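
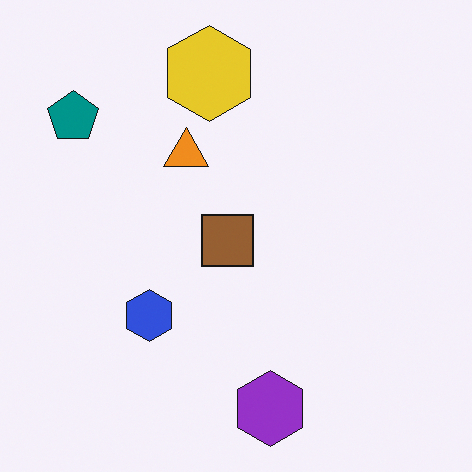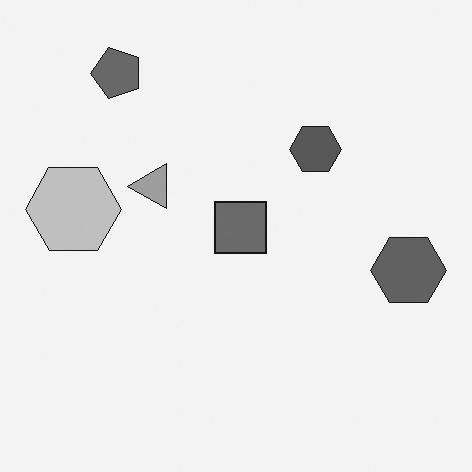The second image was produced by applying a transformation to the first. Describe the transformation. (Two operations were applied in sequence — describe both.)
The second image is the first transposed (reflected across the top-left ↔ bottom-right diagonal), then converted to grayscale.

Shapes have swapped their row and column positions — what was in the top-right is now in the bottom-left — a diagonal reflection. All color is removed — every shape is now a shade of grey.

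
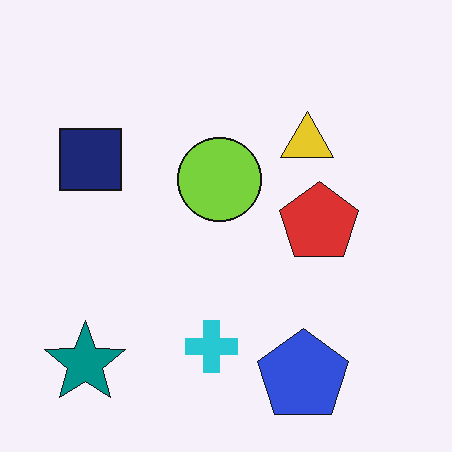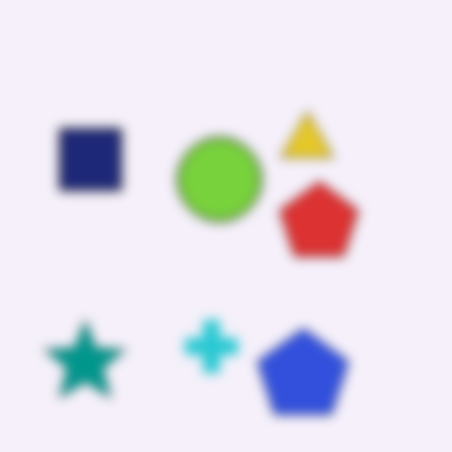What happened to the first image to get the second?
This is the original image heavily blurred.

Shape edges and outlines are uniformly softened across the whole image.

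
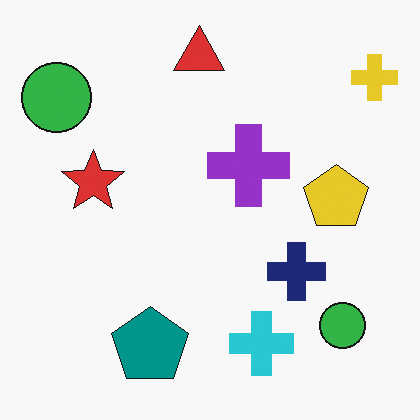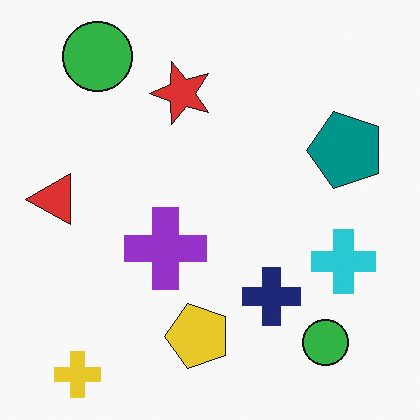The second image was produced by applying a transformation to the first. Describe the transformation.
The second image is the first transposed (reflected across the top-left ↔ bottom-right diagonal).

Shapes have swapped their row and column positions — what was in the top-right is now in the bottom-left — a diagonal reflection.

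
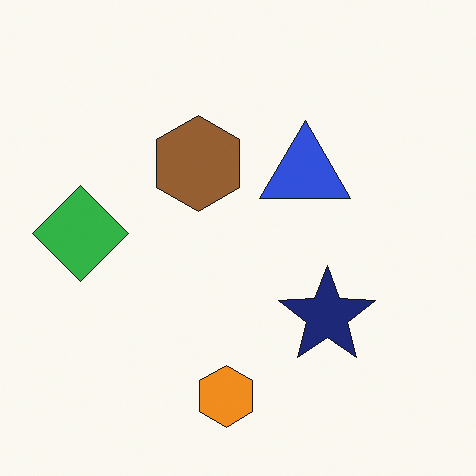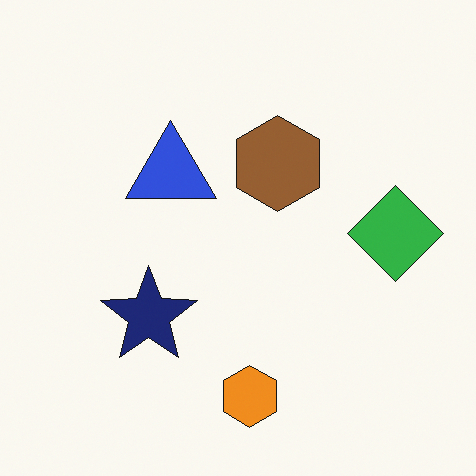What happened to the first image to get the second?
Flipped horizontally (left ↔ right).

The green diamond is in the left of the first image and the right of the second — shapes on opposite sides of the vertical midline have swapped in a mirror flip.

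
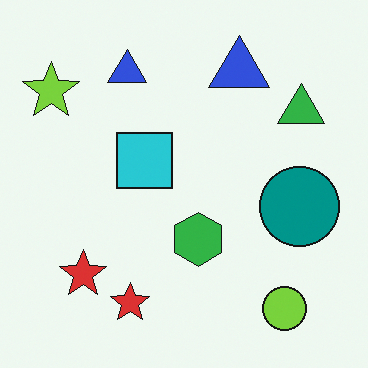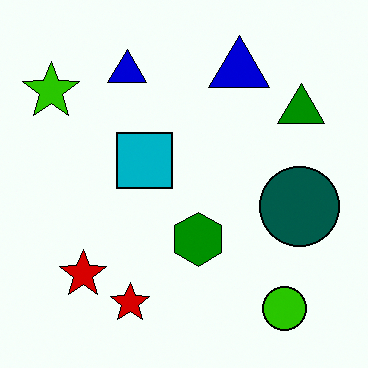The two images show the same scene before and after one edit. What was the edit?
The image was given much higher contrast.

Tones are pushed away from mid-grey across the whole image — a global contrast change.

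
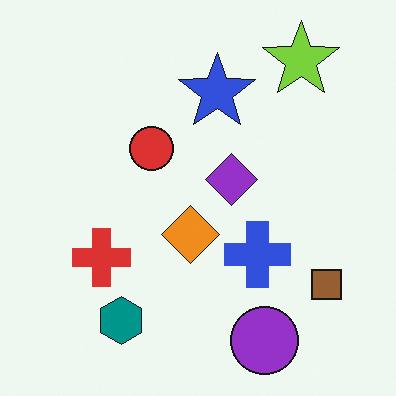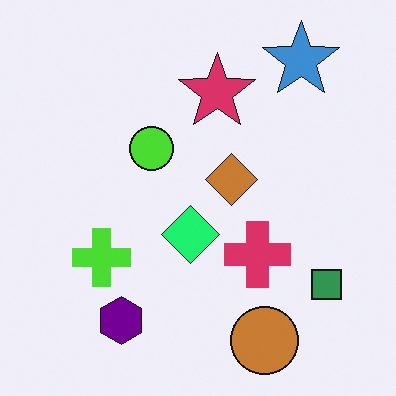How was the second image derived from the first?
The transformation is: hue-shifted noticeably.

Every shape's color has rotated by the same amount around the hue wheel — a uniform hue shift.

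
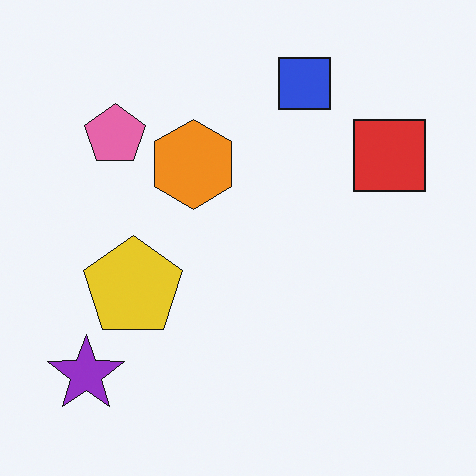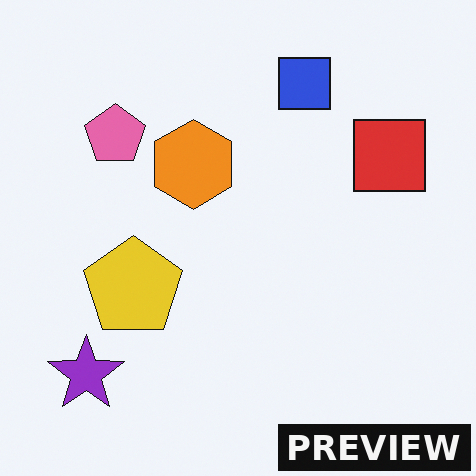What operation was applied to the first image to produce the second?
The transformation is: watermarked with the text "PREVIEW" in the lower-right corner.

A dark label reading "PREVIEW" appears in the lower-right corner.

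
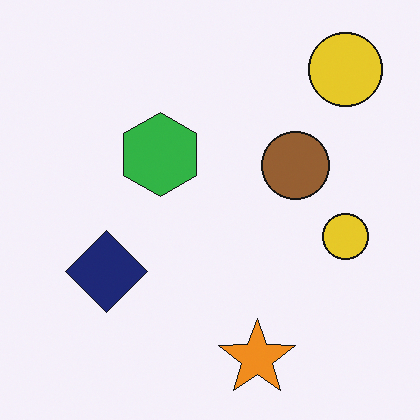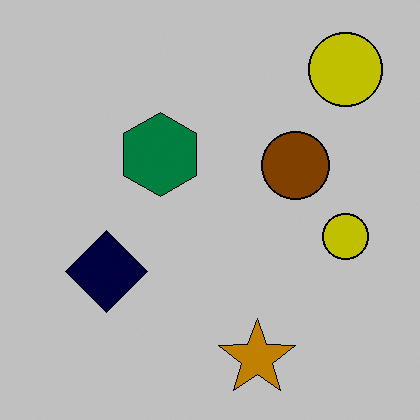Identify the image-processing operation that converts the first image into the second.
This is the original image aggressively posterized.

Each flat color has snapped to a coarser quantized level — most visibly, the near-white background has dropped to a flat grey.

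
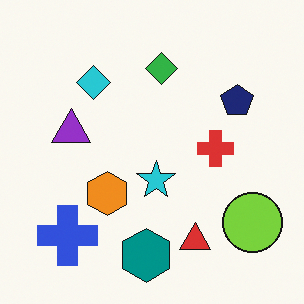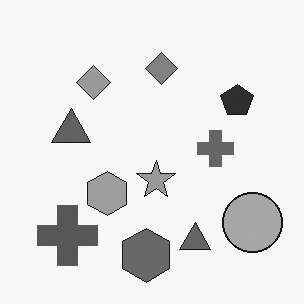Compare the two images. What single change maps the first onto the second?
The transformation is: converted to grayscale.

All color is removed — every shape is now a shade of grey.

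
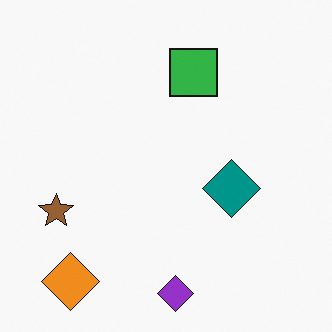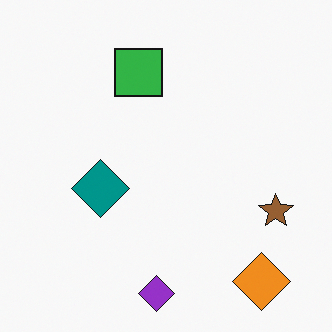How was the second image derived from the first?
Flipped horizontally (left ↔ right).

The brown star is in the left of the first image and the right of the second — shapes on opposite sides of the vertical midline have swapped in a mirror flip.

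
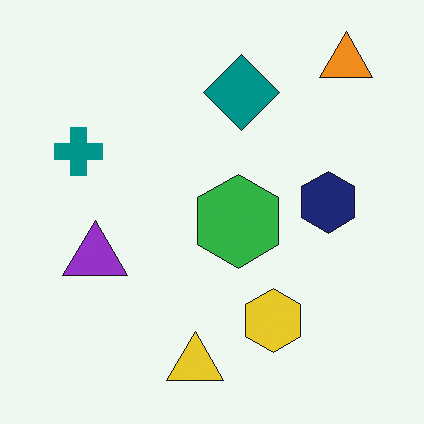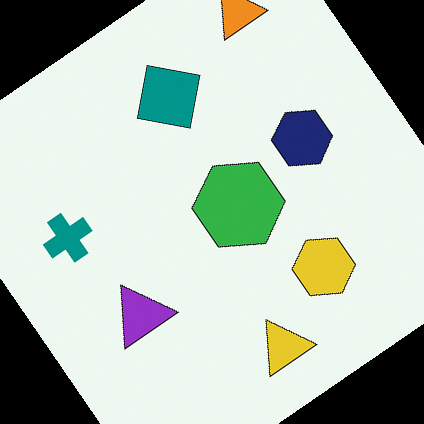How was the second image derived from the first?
Rotated counter-clockwise by a large amount — several tens of degrees.

Every shape is tilted by the same angle and the image corners show triangular fill wedges — a whole-image rotation by a non-right angle.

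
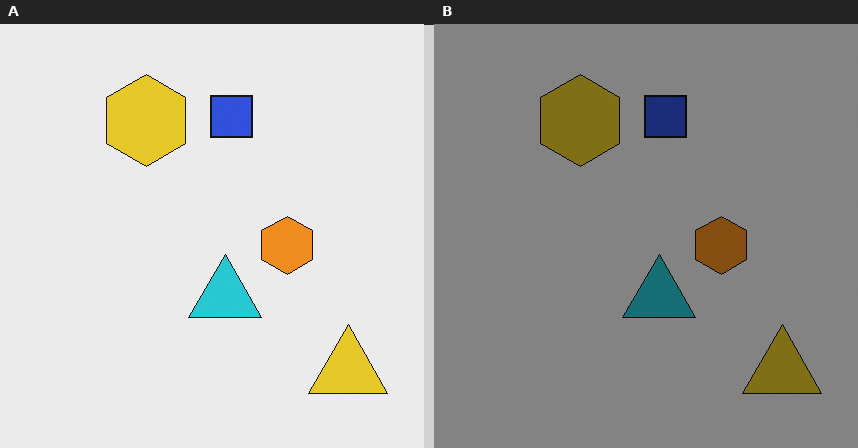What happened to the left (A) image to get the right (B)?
Substantially darkened.

Every pixel — background and shapes alike — is uniformly darkened.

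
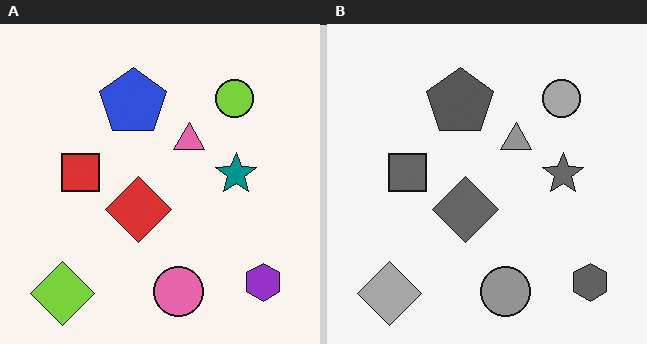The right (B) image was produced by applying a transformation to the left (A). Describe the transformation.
Converted to grayscale.

All color is removed — every shape is now a shade of grey.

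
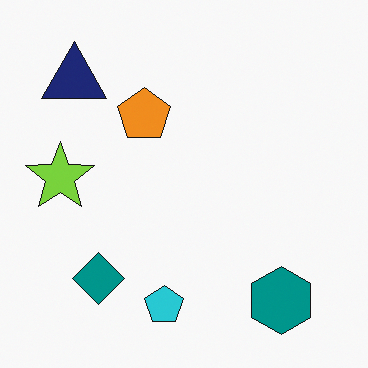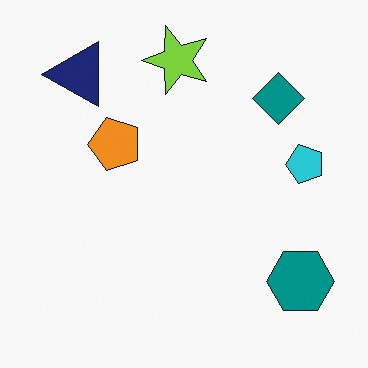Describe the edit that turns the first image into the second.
The image was transposed (reflected across the top-left ↔ bottom-right diagonal).

Shapes have swapped their row and column positions — what was in the top-right is now in the bottom-left — a diagonal reflection.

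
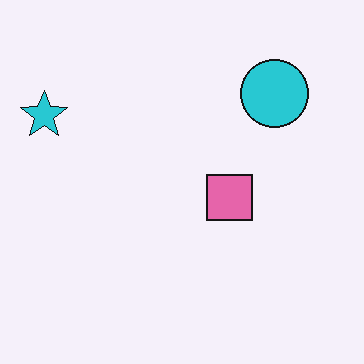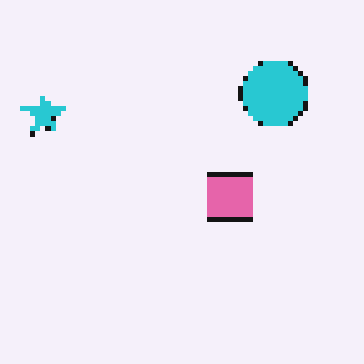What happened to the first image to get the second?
Lightly pixelated (a mild mosaic effect).

Shapes are reduced to large square blocks; fine edges and outlines are lost — a downscale-then-upscale (mosaic) effect.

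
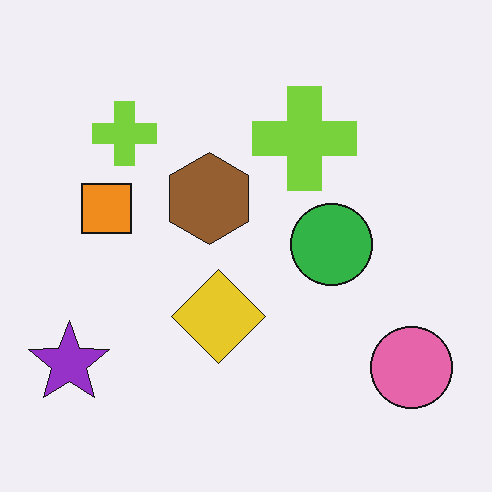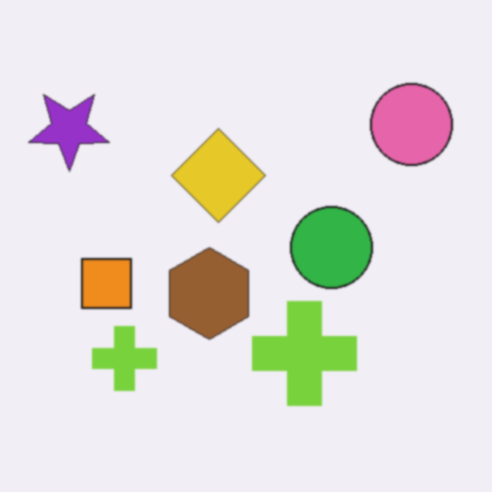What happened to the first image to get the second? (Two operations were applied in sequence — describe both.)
It was slightly softened, then flipped vertically (top ↔ bottom).

Shape edges and outlines are uniformly softened across the whole image. The pink circle is in the bottom-right of the first image and the top-right of the second — shapes on opposite sides of the horizontal midline have swapped in a mirror flip.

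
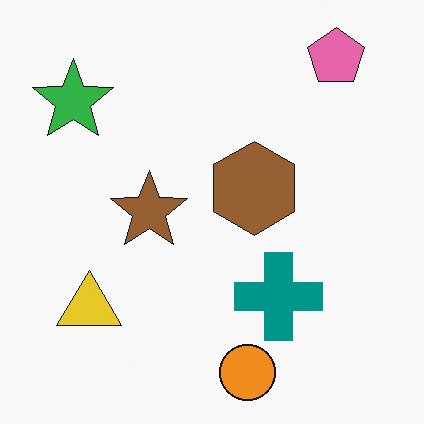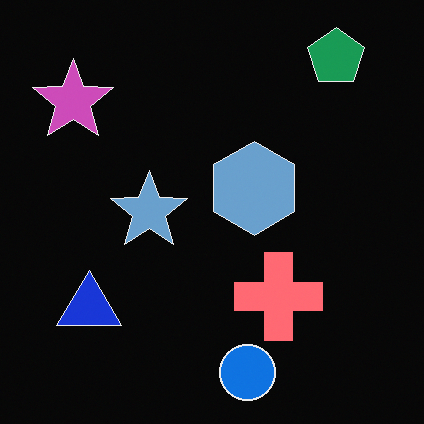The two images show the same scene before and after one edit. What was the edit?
It was color-inverted (negative).

The light background has become dark and every shape's color is its complement — a photographic negative.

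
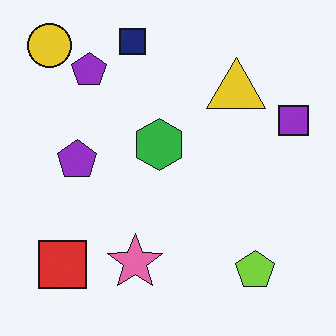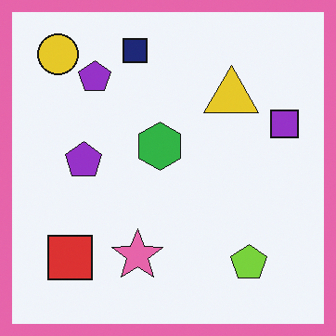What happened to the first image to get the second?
The second image is the first framed with a pink border.

A solid pink frame runs around the edge of the second image, with the content slightly shrunk inside it.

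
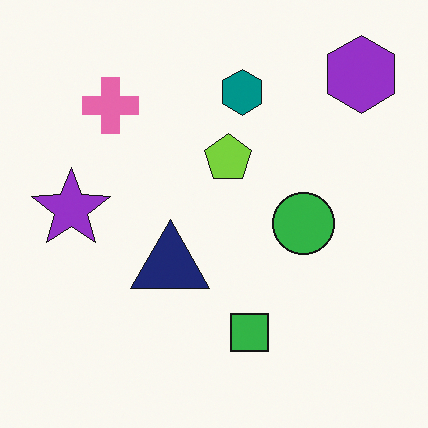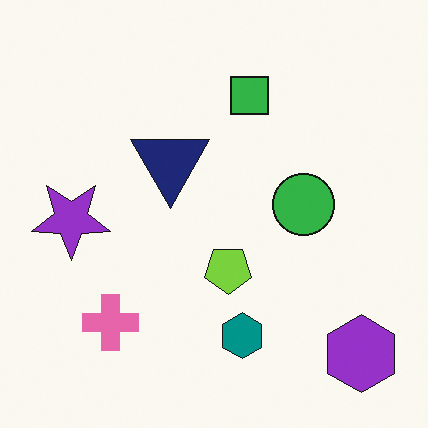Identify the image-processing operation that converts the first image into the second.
The image was flipped vertically (top ↔ bottom).

The purple hexagon is in the top-right of the first image and the bottom-right of the second — shapes on opposite sides of the horizontal midline have swapped in a mirror flip.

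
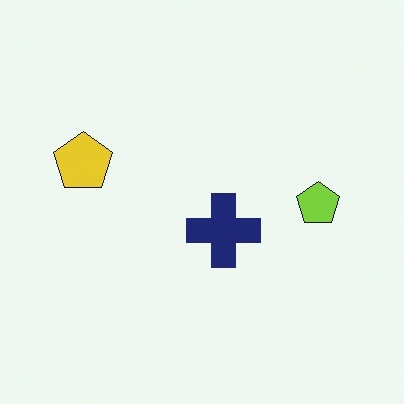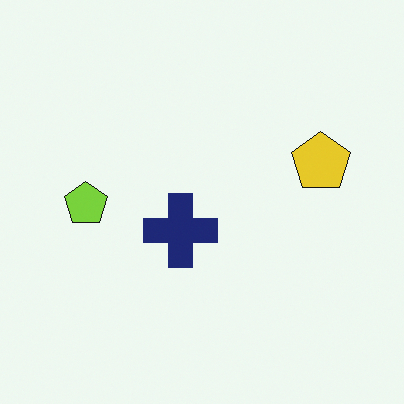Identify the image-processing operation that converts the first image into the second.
Flipped horizontally (left ↔ right).

The yellow pentagon is in the left of the first image and the right of the second — shapes on opposite sides of the vertical midline have swapped in a mirror flip.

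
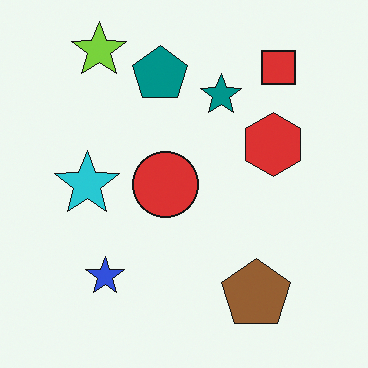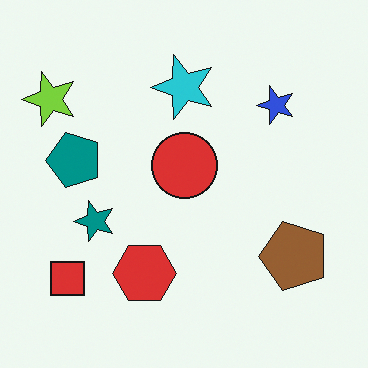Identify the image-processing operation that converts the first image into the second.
The image was transposed (reflected across the top-left ↔ bottom-right diagonal).

Shapes have swapped their row and column positions — what was in the top-right is now in the bottom-left — a diagonal reflection.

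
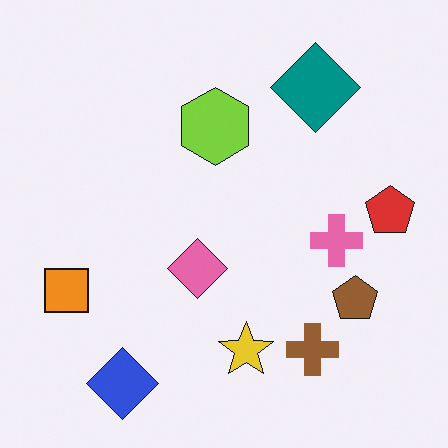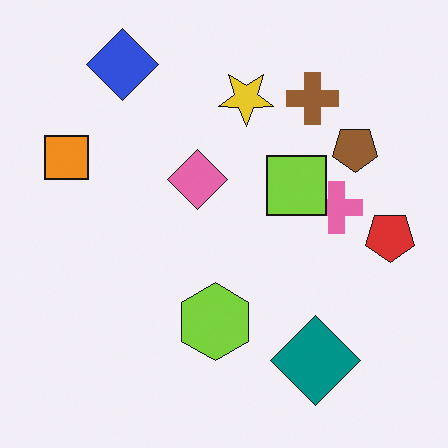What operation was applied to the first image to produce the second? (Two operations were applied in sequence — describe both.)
The transformation is: flipped vertically (top ↔ bottom), then overlaid with an additional lime square.

The blue diamond is in the bottom-left of the first image and the top-left of the second — shapes on opposite sides of the horizontal midline have swapped in a mirror flip. A lime square appears in the second image that is absent from the first.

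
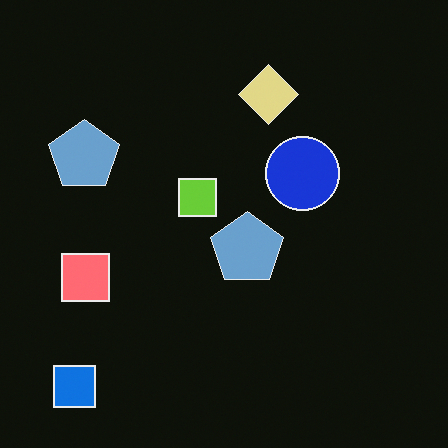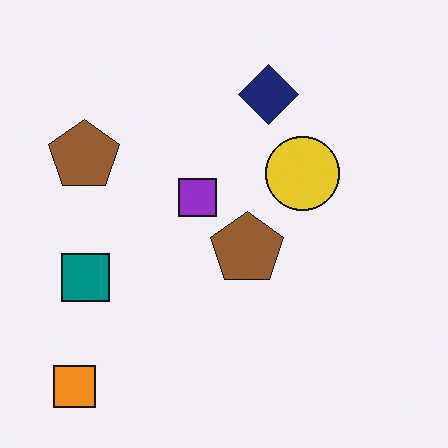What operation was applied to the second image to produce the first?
It was color-inverted (negative).

The light background has become dark and every shape's color is its complement — a photographic negative.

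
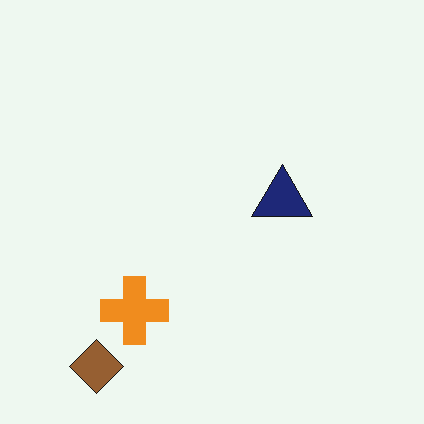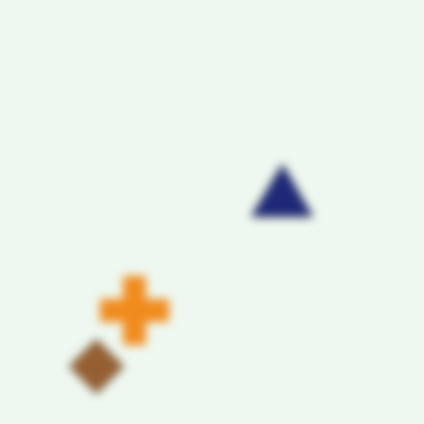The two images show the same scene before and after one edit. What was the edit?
This is the original image moderately blurred.

Shape edges and outlines are uniformly softened across the whole image.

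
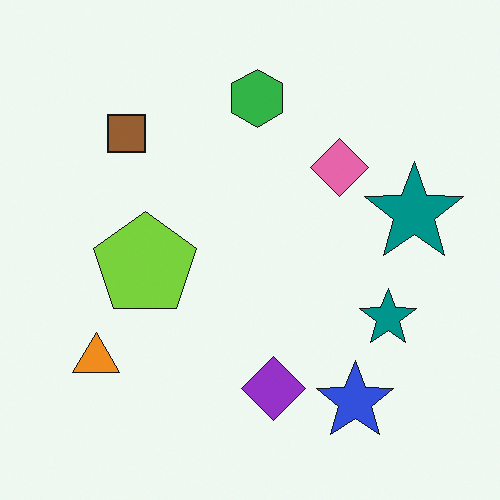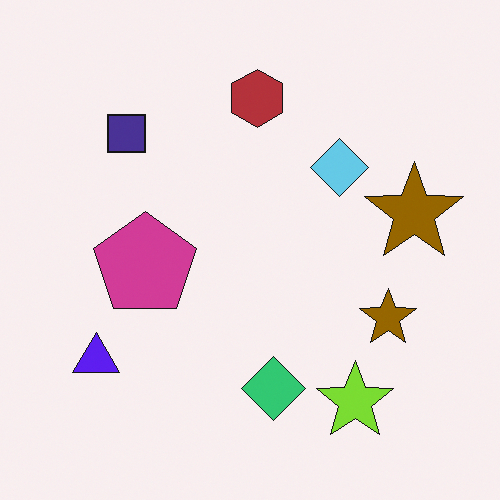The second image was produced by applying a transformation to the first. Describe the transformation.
The transformation is: hue-shifted through roughly half the color wheel.

Every shape's color has rotated by the same amount around the hue wheel — a uniform hue shift.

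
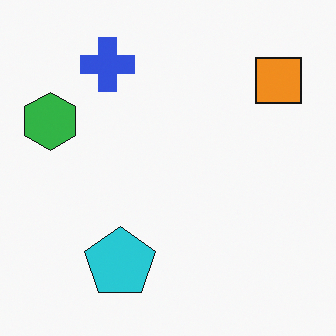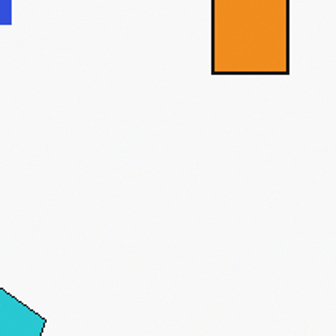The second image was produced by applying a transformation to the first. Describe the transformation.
This is the original image cropped tightly and scaled back up.

The visible shapes are larger and the field of view is narrower; shapes near the original edges may be partly or wholly outside the frame — a crop-and-rescale.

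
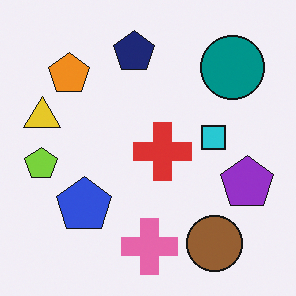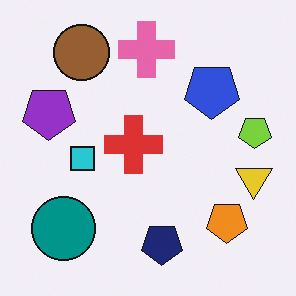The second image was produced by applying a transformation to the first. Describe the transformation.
The second image is the first rotated 180°.

The teal circle sits in the top-right of the first image and the bottom-left of the second — consistent with a whole-image 180° rotation.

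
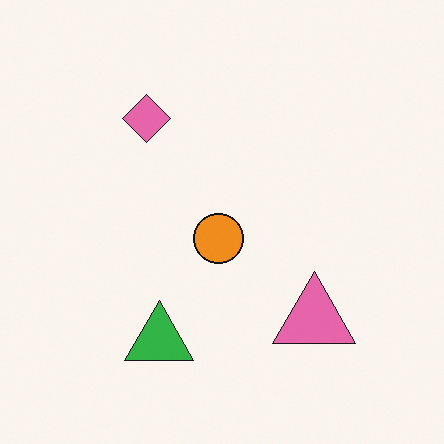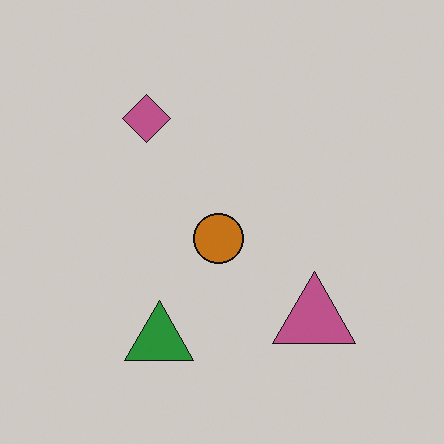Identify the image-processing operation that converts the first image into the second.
The transformation is: darkened a little.

Every pixel — background and shapes alike — is uniformly darkened.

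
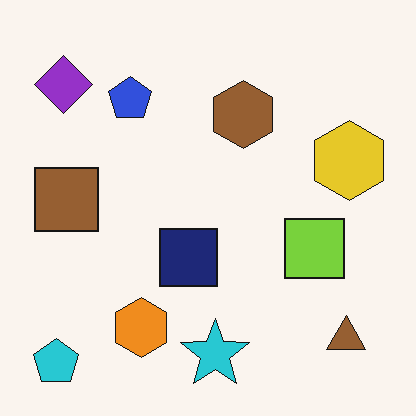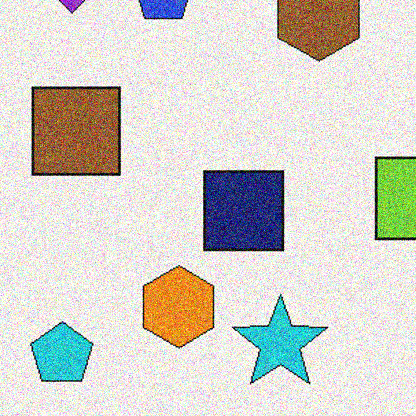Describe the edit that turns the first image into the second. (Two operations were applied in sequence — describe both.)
Cropped slightly and scaled back up, then degraded with strong gaussian noise.

The visible shapes are larger and the field of view is narrower; shapes near the original edges may be partly or wholly outside the frame — a crop-and-rescale. Random speckle covers the whole image, including the flat background.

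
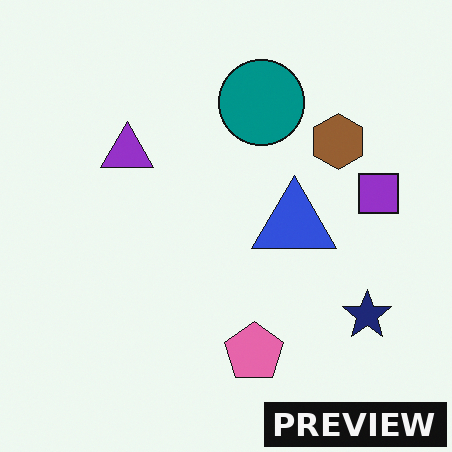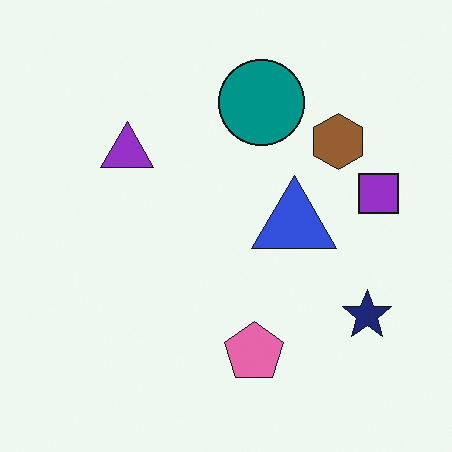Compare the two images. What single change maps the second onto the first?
It was watermarked with the text "PREVIEW" in the lower-right corner.

A dark label reading "PREVIEW" appears in the lower-right corner.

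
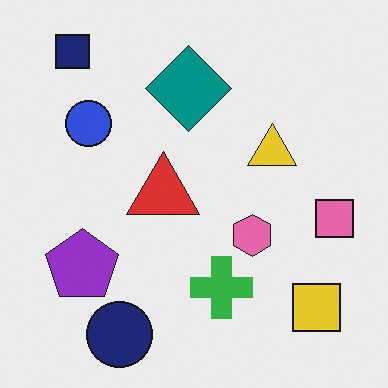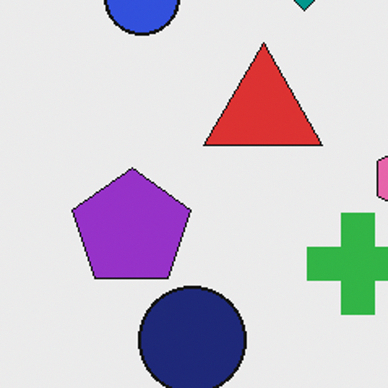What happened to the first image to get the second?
It was cropped to a noticeably smaller region and rescaled.

The visible shapes are larger and the field of view is narrower; shapes near the original edges may be partly or wholly outside the frame — a crop-and-rescale.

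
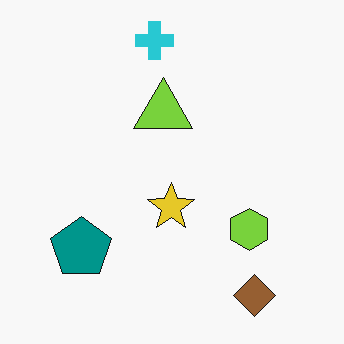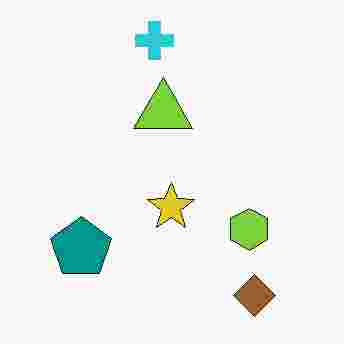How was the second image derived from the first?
This is the original image degraded with heavy JPEG compression.

Blocky 8×8 compression artifacts appear around shape edges and the flat background shows ringing — characteristic JPEG degradation.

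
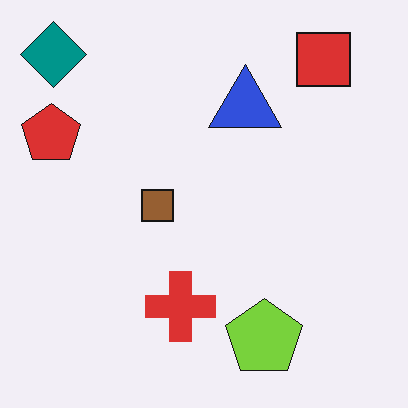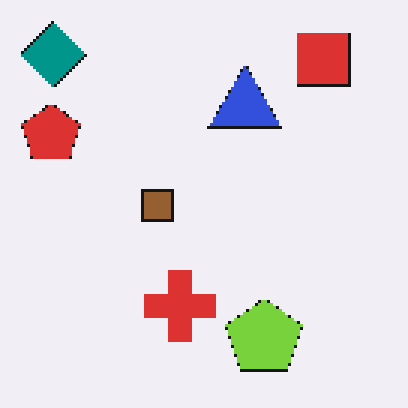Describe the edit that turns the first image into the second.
It was lightly pixelated (a mild mosaic effect).

Shapes are reduced to large square blocks; fine edges and outlines are lost — a downscale-then-upscale (mosaic) effect.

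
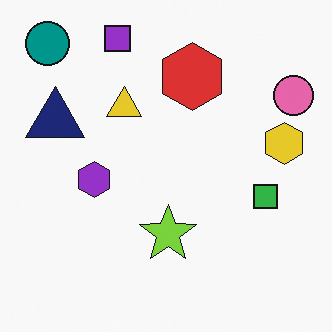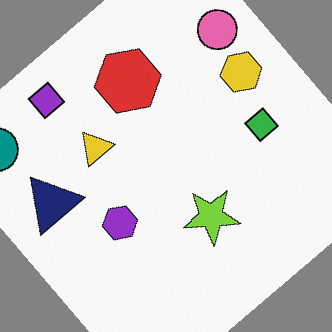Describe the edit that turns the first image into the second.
Rotated counter-clockwise by a large amount — several tens of degrees.

Every shape is tilted by the same angle and the image corners show triangular fill wedges — a whole-image rotation by a non-right angle.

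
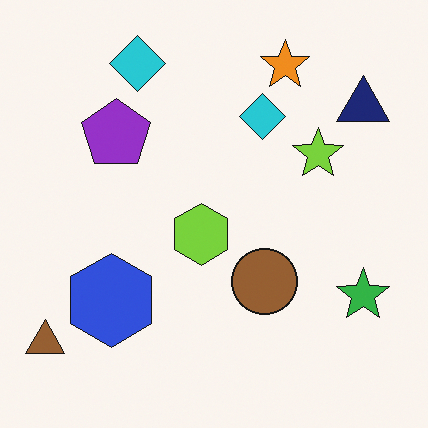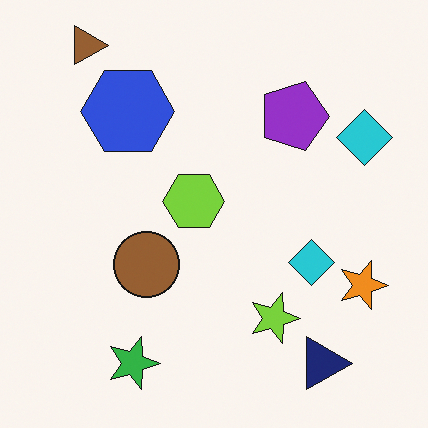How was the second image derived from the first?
Rotated 90° clockwise.

The brown triangle sits in the bottom-left of the first image and the top-left of the second — consistent with a whole-image 90° clockwise rotation.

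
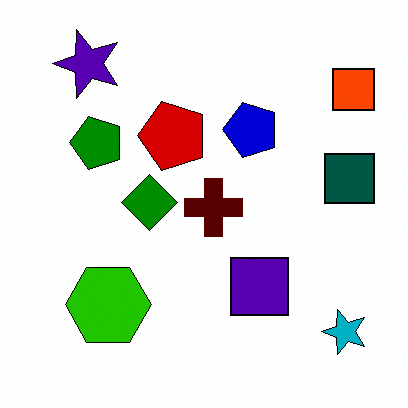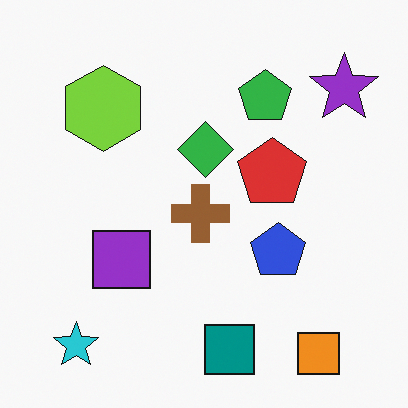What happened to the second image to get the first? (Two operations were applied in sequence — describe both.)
The first image is the second rotated 90° counter-clockwise, then given much higher contrast.

The cyan star sits in the bottom-left of the second image and the bottom-right of the first — consistent with a whole-image 90° counter-clockwise rotation. Tones are pushed away from mid-grey across the whole image — a global contrast change.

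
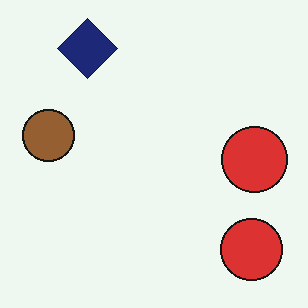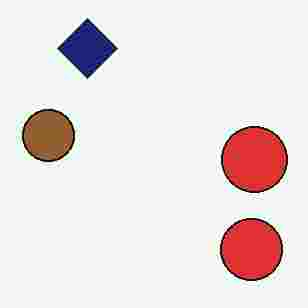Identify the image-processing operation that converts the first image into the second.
Heavily JPEG-compressed with obvious blocking artifacts.

Blocky 8×8 compression artifacts appear around shape edges and the flat background shows ringing — characteristic JPEG degradation.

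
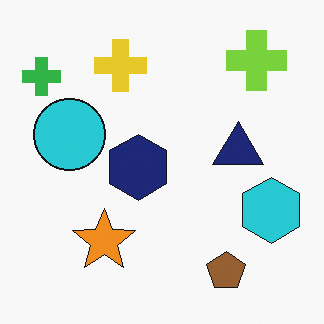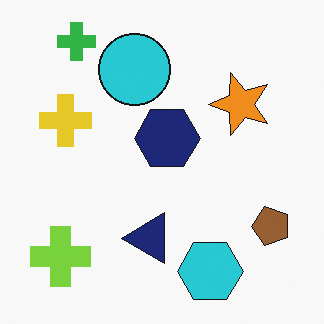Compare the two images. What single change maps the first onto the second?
The image was transposed (reflected across the top-left ↔ bottom-right diagonal).

Shapes have swapped their row and column positions — what was in the top-right is now in the bottom-left — a diagonal reflection.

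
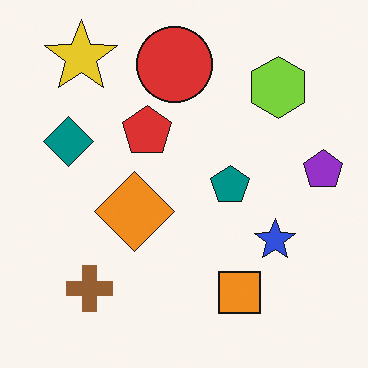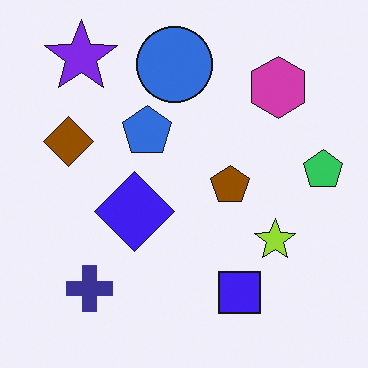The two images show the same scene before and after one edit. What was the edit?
It was hue-shifted by a large amount.

Every shape's color has rotated by the same amount around the hue wheel — a uniform hue shift.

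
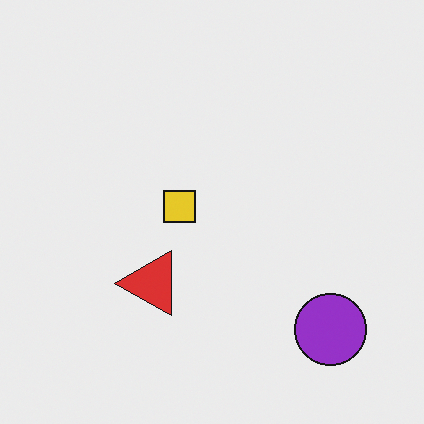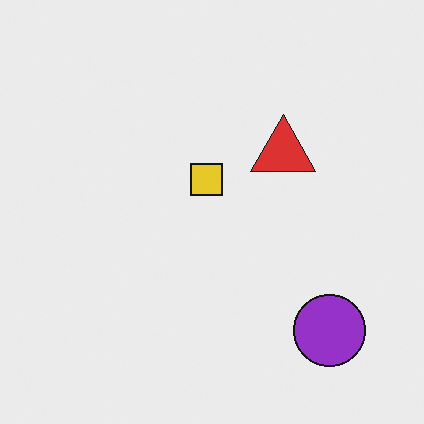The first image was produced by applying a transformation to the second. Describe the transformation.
Transposed (reflected across the top-left ↔ bottom-right diagonal).

Shapes have swapped their row and column positions — what was in the top-right is now in the bottom-left — a diagonal reflection.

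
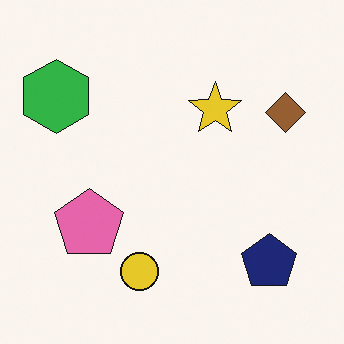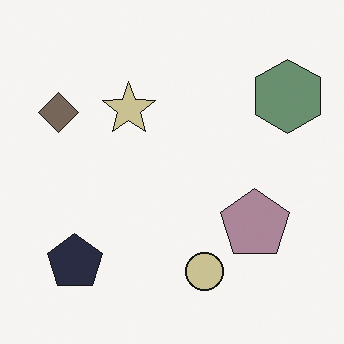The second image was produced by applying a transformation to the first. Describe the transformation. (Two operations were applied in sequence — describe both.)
The image was flipped horizontally (left ↔ right), then made much more muted (saturation change).

The green hexagon is in the top-left of the first image and the top-right of the second — shapes on opposite sides of the vertical midline have swapped in a mirror flip. All colors are more muted and greyish — a global saturation change.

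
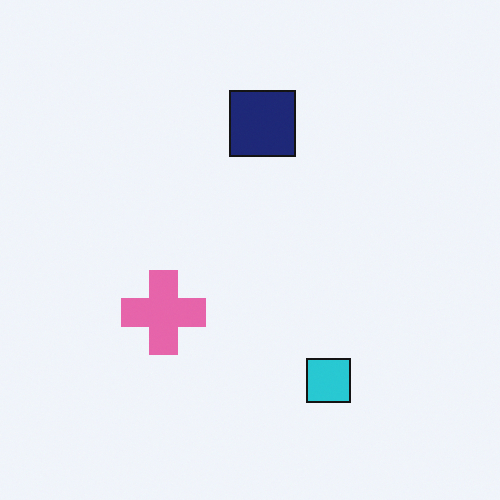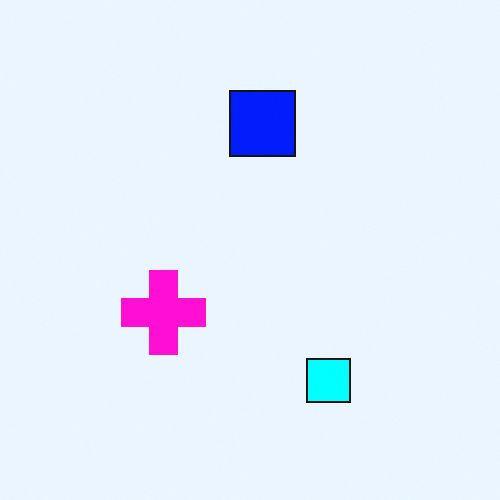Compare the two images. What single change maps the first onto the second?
It was made much more vivid (saturation change).

All colors are more vivid — a global saturation change.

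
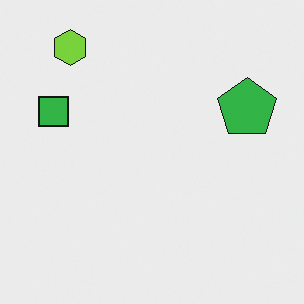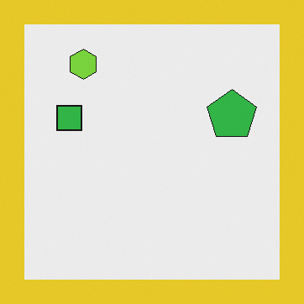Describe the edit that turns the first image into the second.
It was framed with a yellow border.

A solid yellow frame runs around the edge of the second image, with the content slightly shrunk inside it.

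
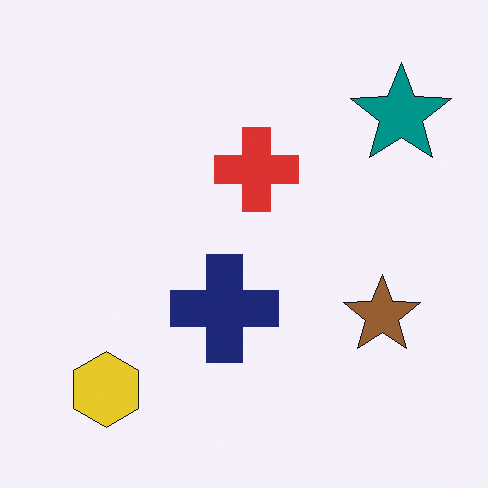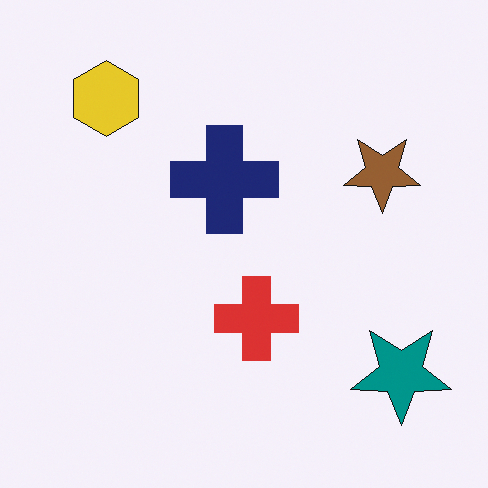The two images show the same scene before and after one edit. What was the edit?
It was flipped vertically (top ↔ bottom).

The yellow hexagon is in the bottom-left of the first image and the top-left of the second — shapes on opposite sides of the horizontal midline have swapped in a mirror flip.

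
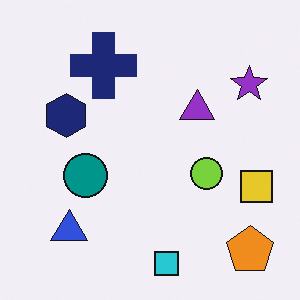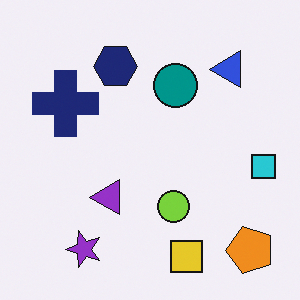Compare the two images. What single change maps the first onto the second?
The second image is the first transposed (reflected across the top-left ↔ bottom-right diagonal).

Shapes have swapped their row and column positions — what was in the top-right is now in the bottom-left — a diagonal reflection.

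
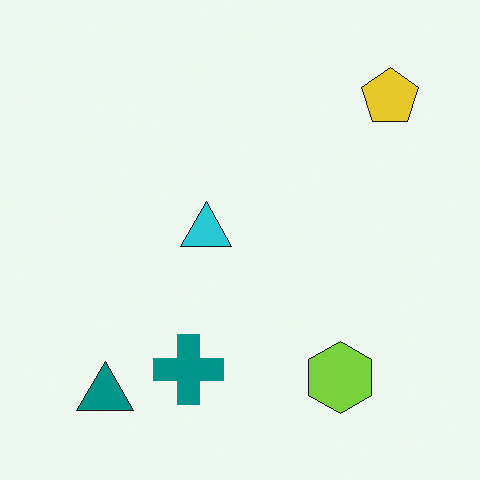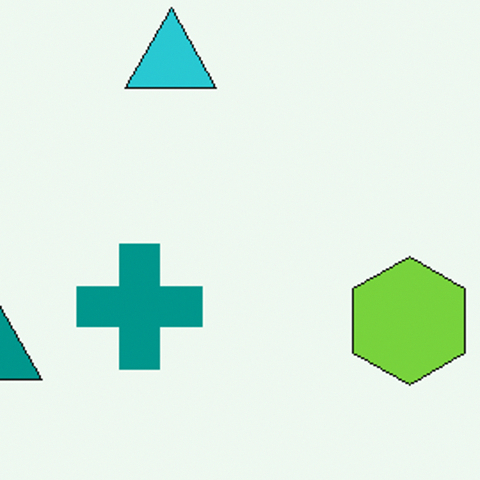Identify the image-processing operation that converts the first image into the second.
It was cropped tightly and scaled back up.

The visible shapes are larger and the field of view is narrower; shapes near the original edges may be partly or wholly outside the frame — a crop-and-rescale.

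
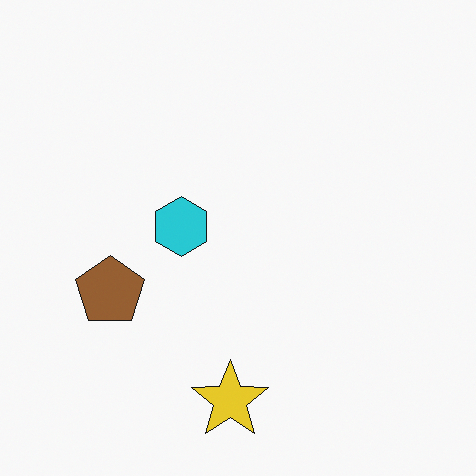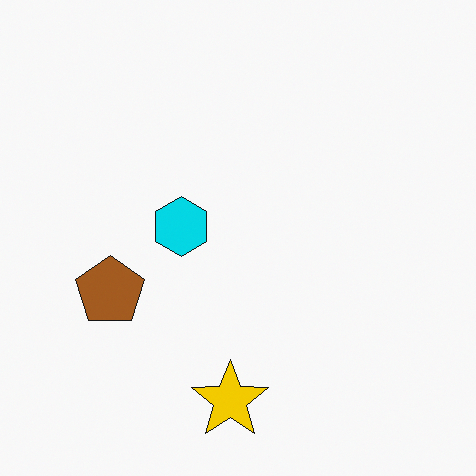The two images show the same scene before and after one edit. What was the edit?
This is the original image slightly oversaturated.

All colors are more vivid — a global saturation change.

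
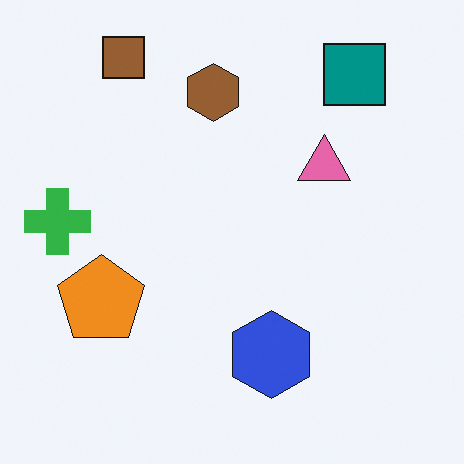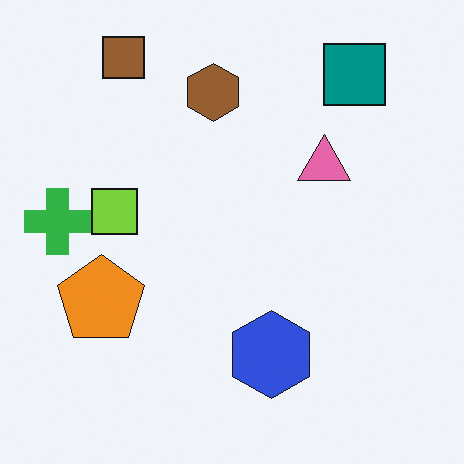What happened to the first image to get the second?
The image was overlaid with an additional lime square.

A lime square appears in the second image that is absent from the first.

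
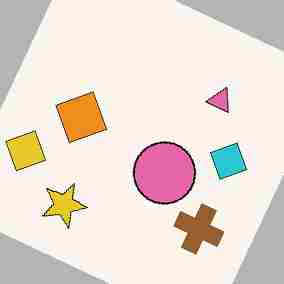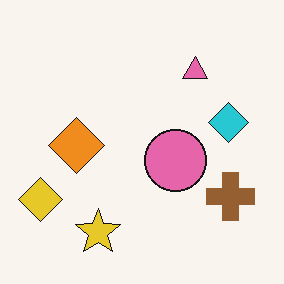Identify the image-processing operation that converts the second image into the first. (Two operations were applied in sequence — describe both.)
The image was rotated clockwise by a clearly visible amount, then degraded with heavy JPEG compression.

Every shape is tilted by the same angle and the image corners show triangular fill wedges — a whole-image rotation by a non-right angle. Blocky 8×8 compression artifacts appear around shape edges and the flat background shows ringing — characteristic JPEG degradation.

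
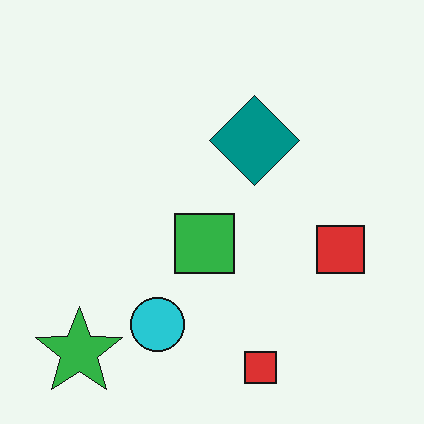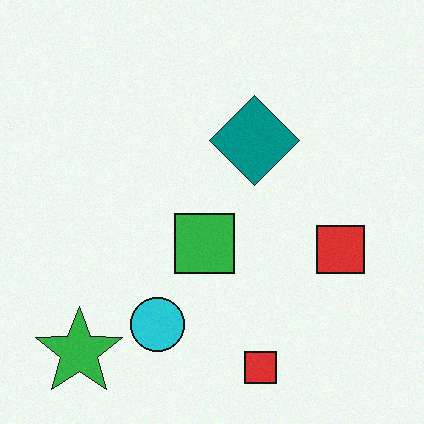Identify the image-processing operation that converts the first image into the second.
The image was degraded with light additive noise.

Random speckle covers the whole image, including the flat background.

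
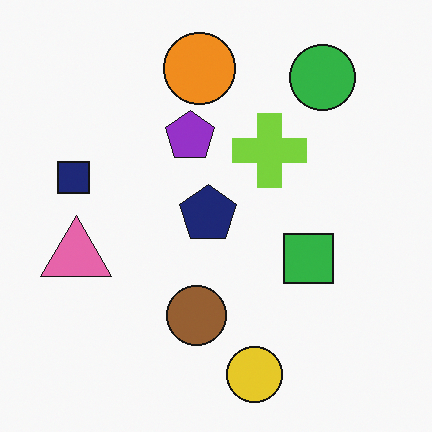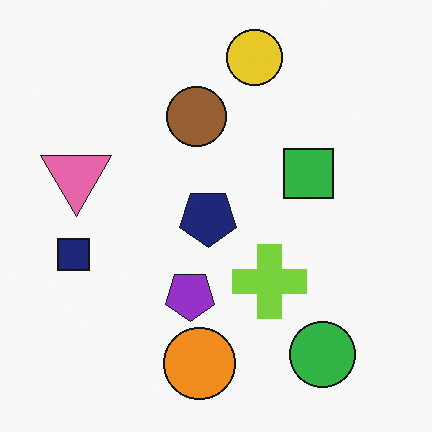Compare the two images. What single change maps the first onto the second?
The image was flipped vertically (top ↔ bottom).

The yellow circle is in the bottom of the first image and the top of the second — shapes on opposite sides of the horizontal midline have swapped in a mirror flip.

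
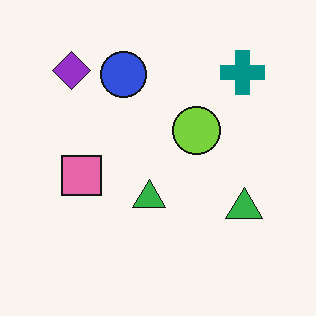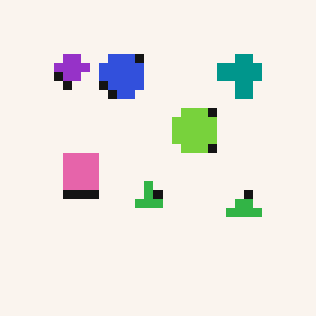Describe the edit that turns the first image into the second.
The second image is the first coarsely pixelated.

Shapes are reduced to large square blocks; fine edges and outlines are lost — a downscale-then-upscale (mosaic) effect.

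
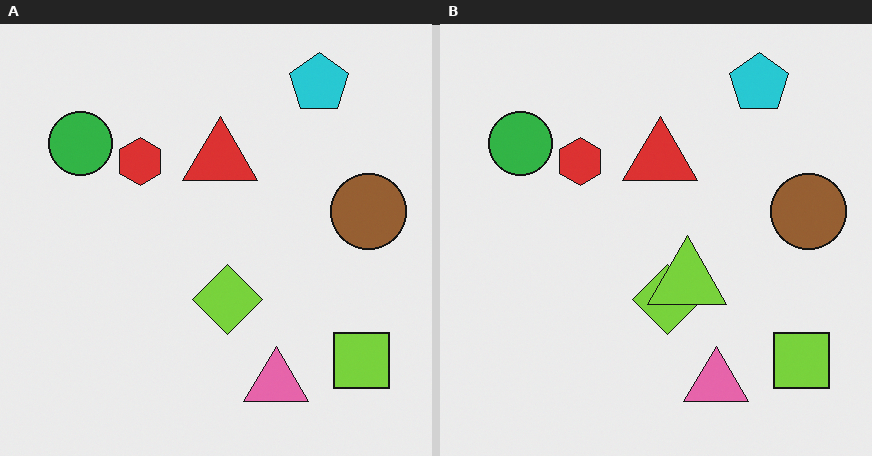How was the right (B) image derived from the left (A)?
The transformation is: overlaid with an additional lime triangle.

A lime triangle appears in the right (B) image that is absent from the left (A).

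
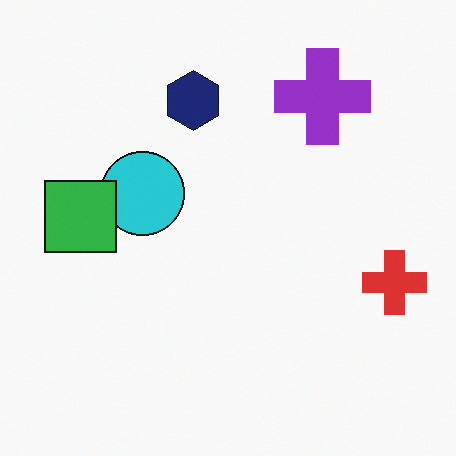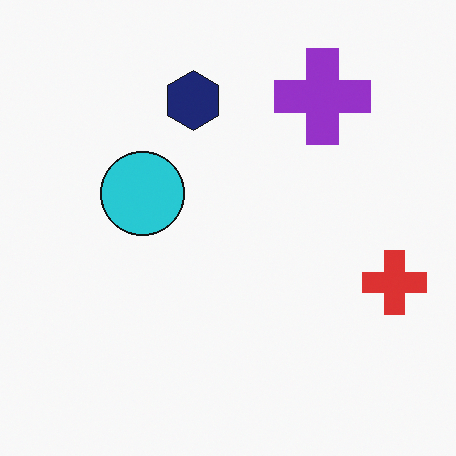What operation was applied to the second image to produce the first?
Overlaid with an additional green square.

A green square appears in the first image that is absent from the second.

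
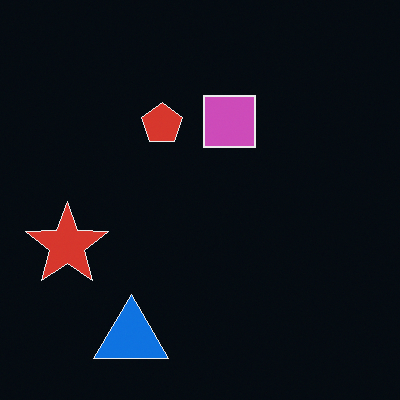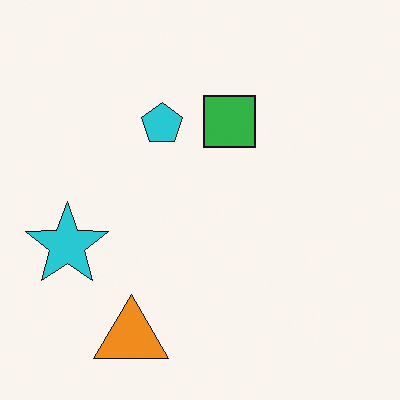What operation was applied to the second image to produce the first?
This is the original image color-inverted (negative).

The light background has become dark and every shape's color is its complement — a photographic negative.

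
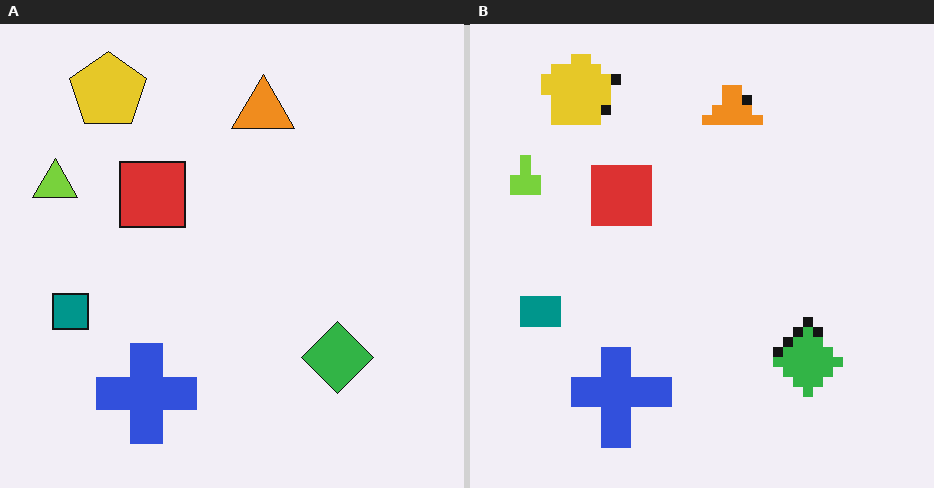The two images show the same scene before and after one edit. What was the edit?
It was coarsely pixelated.

Shapes are reduced to large square blocks; fine edges and outlines are lost — a downscale-then-upscale (mosaic) effect.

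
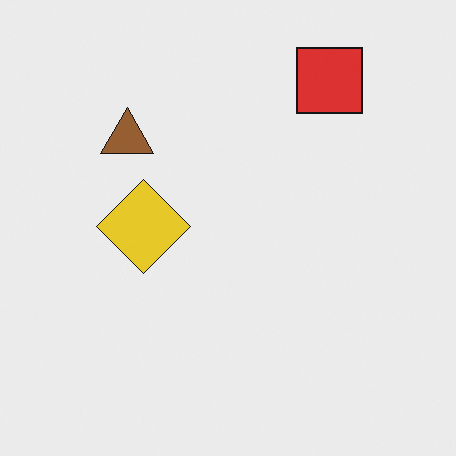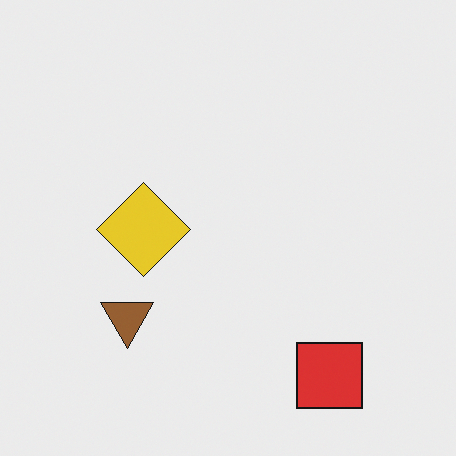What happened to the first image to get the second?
This is the original image flipped vertically (top ↔ bottom).

The red square is in the top-right of the first image and the bottom-right of the second — shapes on opposite sides of the horizontal midline have swapped in a mirror flip.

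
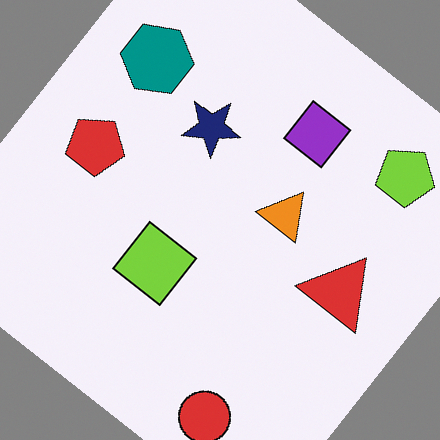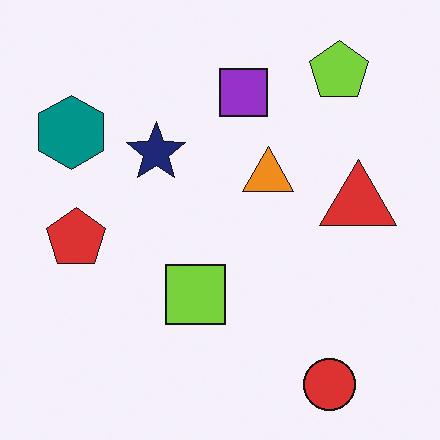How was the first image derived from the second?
It was rotated clockwise by a large amount — several tens of degrees.

Every shape is tilted by the same angle and the image corners show triangular fill wedges — a whole-image rotation by a non-right angle.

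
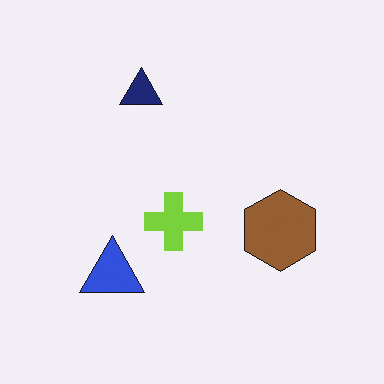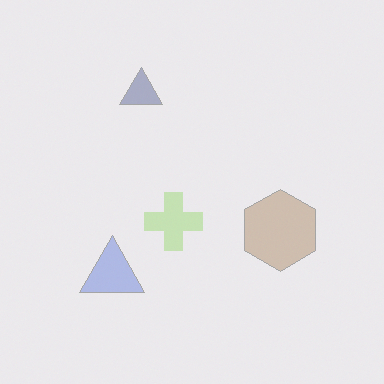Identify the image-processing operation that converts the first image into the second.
The image was washed out (contrast reduced).

Tones are pushed toward mid-grey across the whole image — a global contrast change.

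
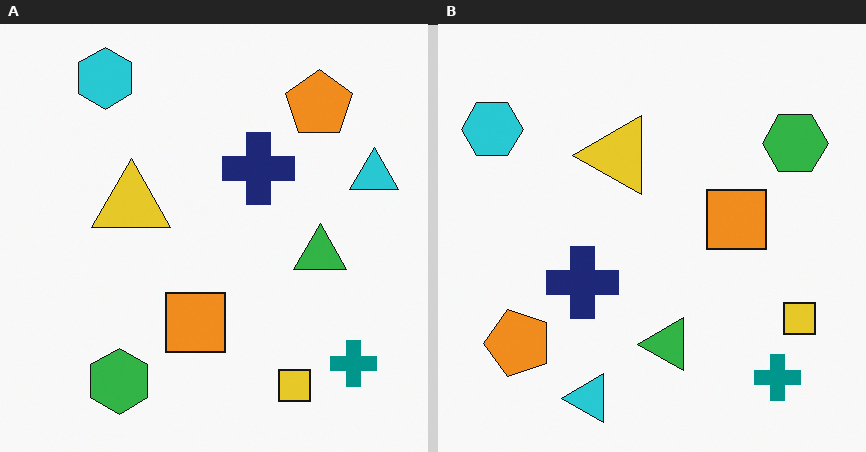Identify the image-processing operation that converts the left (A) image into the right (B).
This is the original image transposed (reflected across the top-left ↔ bottom-right diagonal).

Shapes have swapped their row and column positions — what was in the top-right is now in the bottom-left — a diagonal reflection.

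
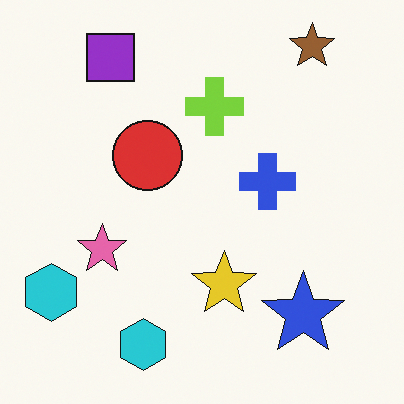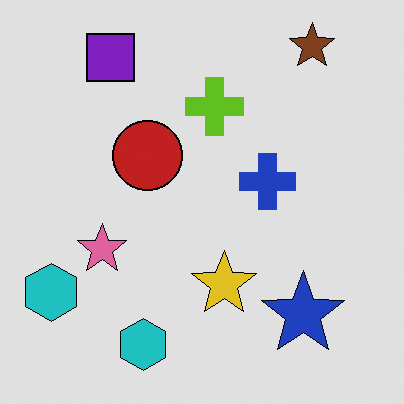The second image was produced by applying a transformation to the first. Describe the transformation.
Moderately posterized.

Each flat color has snapped to a coarser quantized level — most visibly, the near-white background has dropped to a flat grey.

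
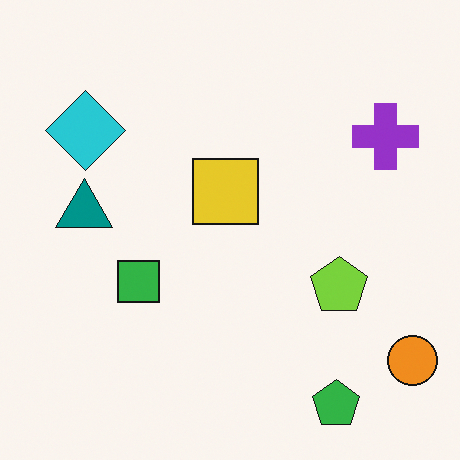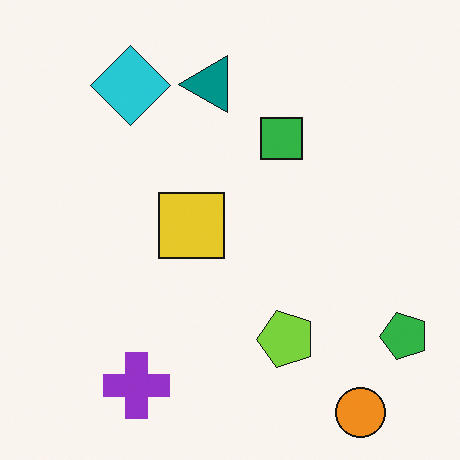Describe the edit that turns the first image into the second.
The image was transposed (reflected across the top-left ↔ bottom-right diagonal).

Shapes have swapped their row and column positions — what was in the top-right is now in the bottom-left — a diagonal reflection.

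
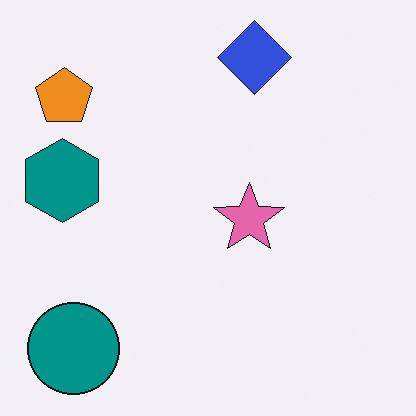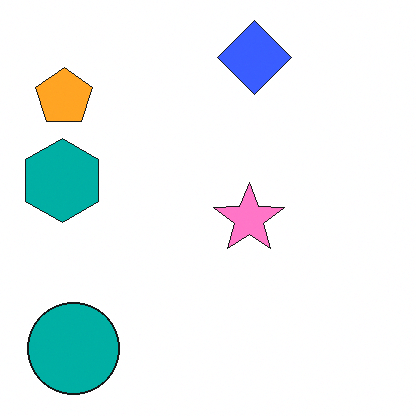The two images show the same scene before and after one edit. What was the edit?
The second image is the first slightly brightened.

Every pixel — background and shapes alike — is uniformly brightened.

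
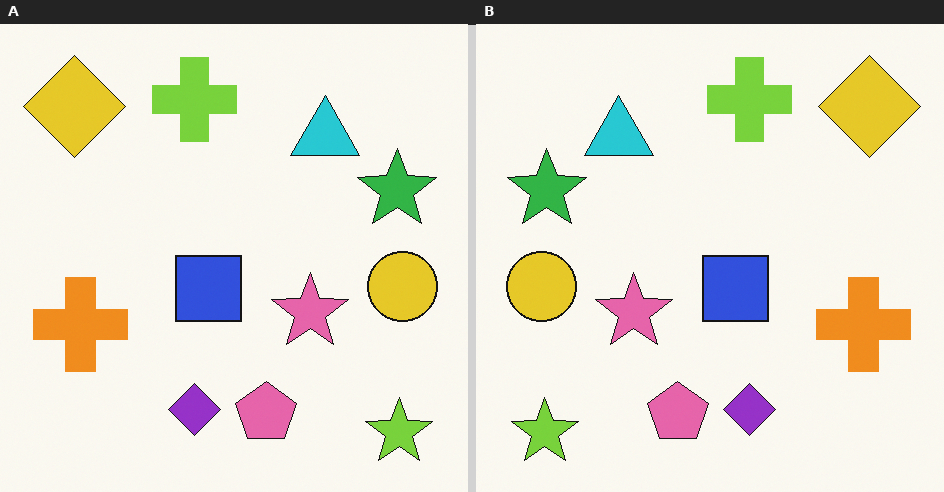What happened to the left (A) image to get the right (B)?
The image was flipped horizontally (left ↔ right).

The yellow circle is in the right of the left (A) image and the left of the right (B) — shapes on opposite sides of the vertical midline have swapped in a mirror flip.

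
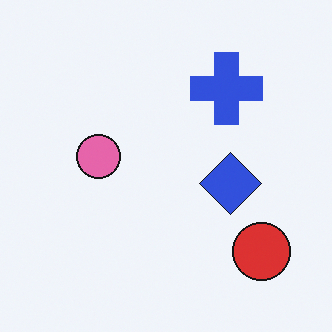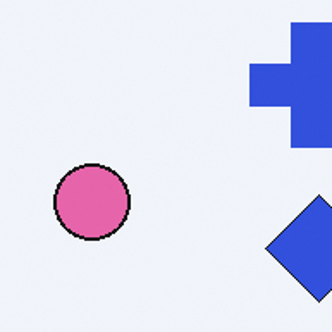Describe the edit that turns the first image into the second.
The transformation is: cropped tightly and scaled back up.

The visible shapes are larger and the field of view is narrower; shapes near the original edges may be partly or wholly outside the frame — a crop-and-rescale.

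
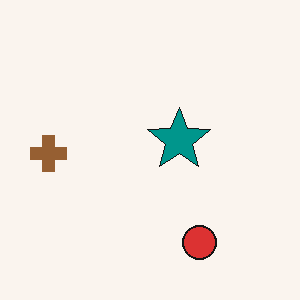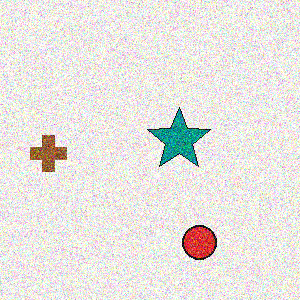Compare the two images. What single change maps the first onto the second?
The second image is the first degraded with a thick layer of grain.

Random speckle covers the whole image, including the flat background.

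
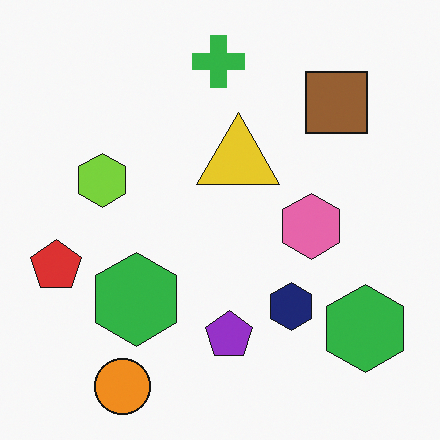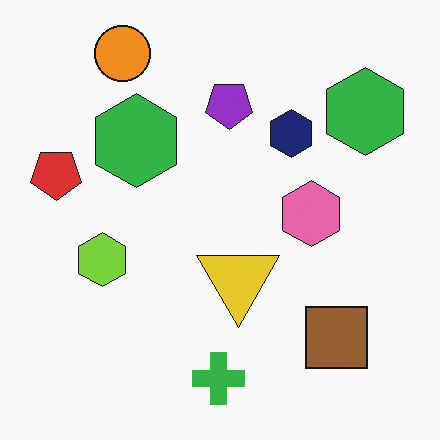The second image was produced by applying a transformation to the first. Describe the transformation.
The transformation is: flipped vertically (top ↔ bottom).

The orange circle is in the bottom-left of the first image and the top-left of the second — shapes on opposite sides of the horizontal midline have swapped in a mirror flip.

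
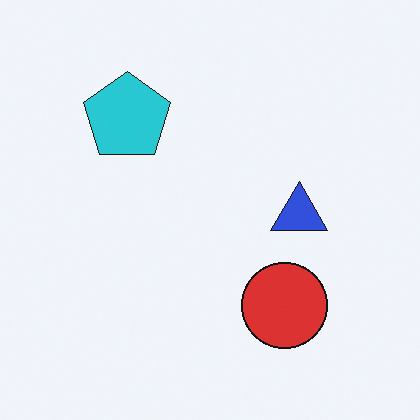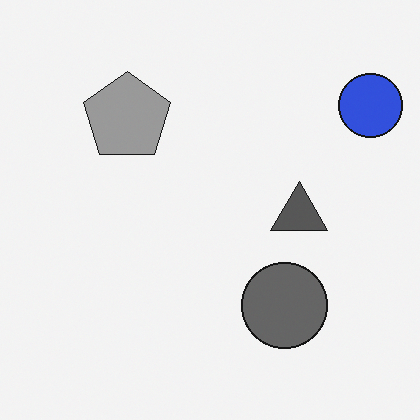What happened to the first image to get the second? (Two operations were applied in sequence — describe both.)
This is the original image converted to grayscale, then overlaid with an additional blue circle.

All color is removed — every shape is now a shade of grey. A blue circle appears in the second image that is absent from the first.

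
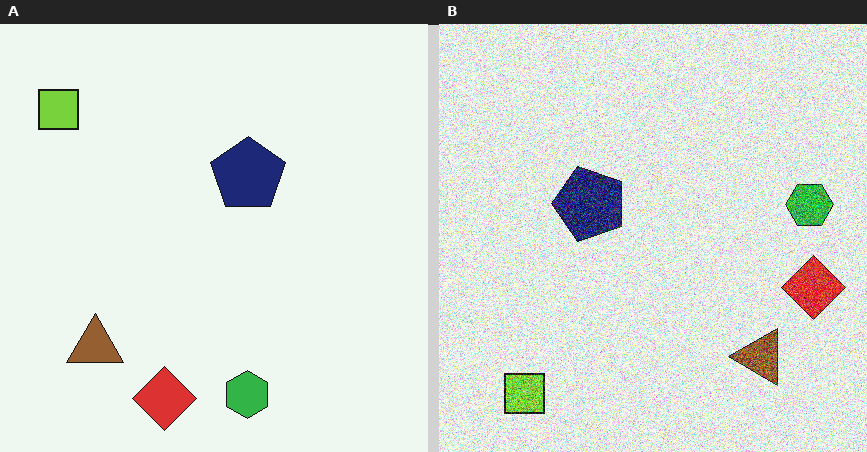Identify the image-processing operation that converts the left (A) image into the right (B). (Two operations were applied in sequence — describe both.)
The transformation is: rotated 90° counter-clockwise, then degraded with a thick layer of grain.

The lime square sits in the top-left of the left (A) image and the bottom-left of the right (B) — consistent with a whole-image 90° counter-clockwise rotation. Random speckle covers the whole image, including the flat background.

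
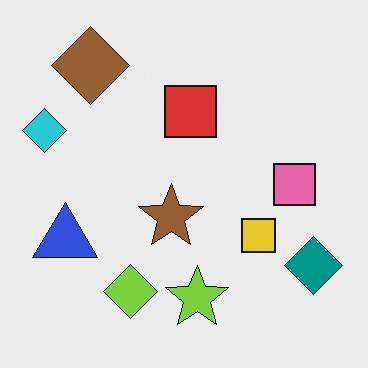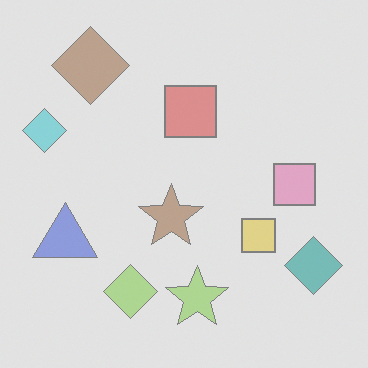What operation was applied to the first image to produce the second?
This is the original image washed out (contrast reduced).

Tones are pushed toward mid-grey across the whole image — a global contrast change.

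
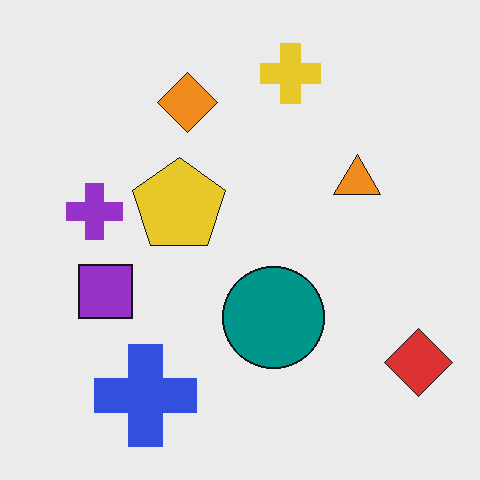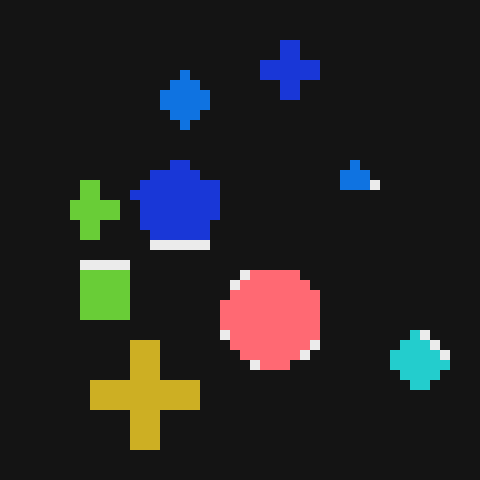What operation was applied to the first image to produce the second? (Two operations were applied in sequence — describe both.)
Color-inverted (negative), then heavily pixelated into large blocks.

The light background has become dark and every shape's color is its complement — a photographic negative. Shapes are reduced to large square blocks; fine edges and outlines are lost — a downscale-then-upscale (mosaic) effect.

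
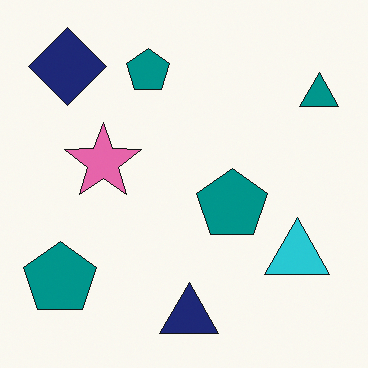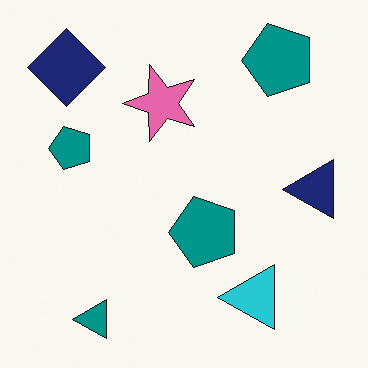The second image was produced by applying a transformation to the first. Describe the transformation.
The transformation is: transposed (reflected across the top-left ↔ bottom-right diagonal).

Shapes have swapped their row and column positions — what was in the top-right is now in the bottom-left — a diagonal reflection.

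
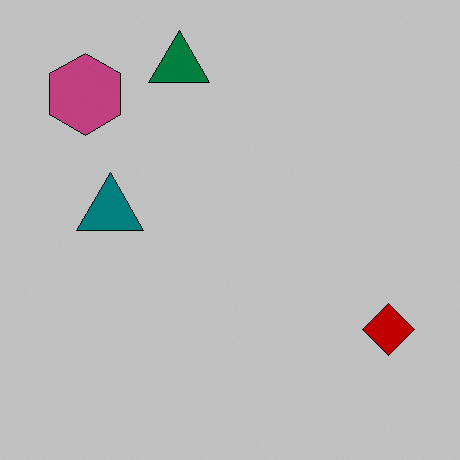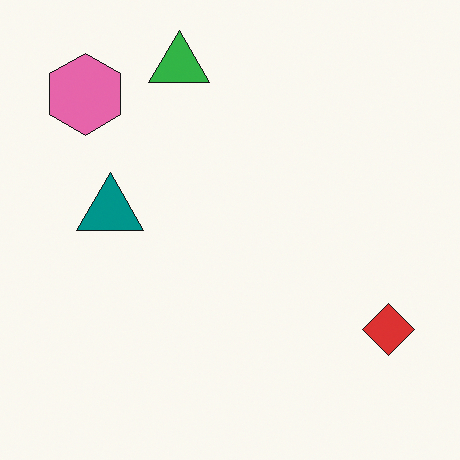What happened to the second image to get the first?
The image was heavily posterized to just a handful of flat colors.

Each flat color has snapped to a coarser quantized level — most visibly, the near-white background has dropped to a flat grey.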